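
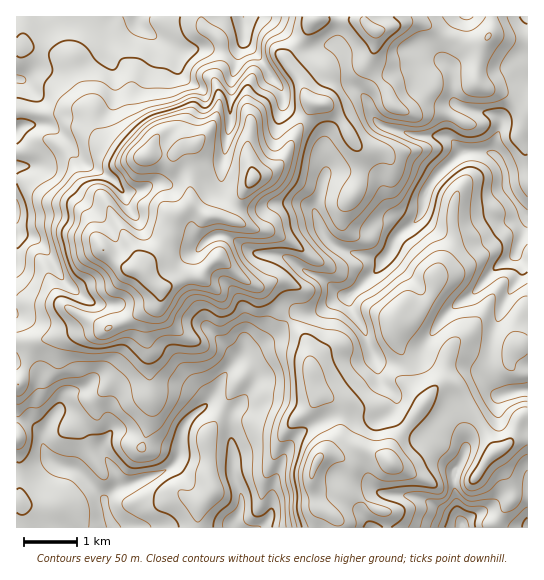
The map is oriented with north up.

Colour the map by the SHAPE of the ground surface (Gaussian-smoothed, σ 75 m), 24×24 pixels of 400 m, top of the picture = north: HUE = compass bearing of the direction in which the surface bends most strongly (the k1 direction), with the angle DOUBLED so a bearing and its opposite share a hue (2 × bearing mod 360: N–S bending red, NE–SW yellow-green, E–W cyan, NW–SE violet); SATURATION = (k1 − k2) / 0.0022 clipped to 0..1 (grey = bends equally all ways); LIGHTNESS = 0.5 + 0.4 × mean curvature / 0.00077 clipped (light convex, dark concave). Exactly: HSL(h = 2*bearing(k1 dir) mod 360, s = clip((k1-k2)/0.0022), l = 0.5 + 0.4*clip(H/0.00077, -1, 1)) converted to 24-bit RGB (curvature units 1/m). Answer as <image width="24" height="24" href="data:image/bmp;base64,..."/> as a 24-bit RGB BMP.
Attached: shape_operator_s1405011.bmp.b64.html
<image width="24" height="24" href="data:image/bmp;base64,Qk32BgAAAAAAADYAAAAoAAAAGAAAABgAAAABABgAAAAAAMAGAAATCwAAEwsAAAAAAAAAAAAAl6WDfnySfoyRgK6JYS1zmZpclpRbVnlaz8OKeGI8GSd3H8E2Nydw5eG7n8a4yZ/RYCK4vvDjkozCsHVrGw4lEYYl5K6XkHI4l7GMfH6Xma6tlUN4KodybXnBpYfFnqXBs3at5+rWCQUz4rd3Dhky7+6hbq1flVxvLsFLUjwKUSIL8alDGwCP3OyxIZtqwoXVl69gWIpvfEw6pTZPnziniIASDTQDNJQrvIN5z8ltJRBW16egCzBk9OvXiptNn5Zlcyp/4cPdrdvwrOrAAAUz+dLVQGmRPohBg99oYylijYVjZrlpZSSK4d/syNnkCCExy8Bzvp1fJilcqV16EpKPZdJp88/icW6uWofU2e/ahEWBrExtLV+dGJA99dbohUy85H97MEd6s5q0qFxtJWpirIlE1LNzDTFCkdCfvmORRlqSQWeS6bLHFYcxsrY2qbhxP25Cp1hLqkddaIZoplmcM7yXM7iu3YKazcYtM4ZZd0Rdv6CMTD+DiKaj19W2d1aqD0oswVdVTH97RmxxpldS3padT5VZiqtlanGeO2V4zIKada5uZWR7ldihFypV5djus+fuu1uHJFpARqFOhGepa5BrxMqRmGSOfFSIM3tttJd2Um98Qjdd2deajreYf5uaY3uMgzt3VKF70I+ohr24uHhFWSQnR1wGz1hHnV2So2yxTGg3W3BAimpYv8tzZURUk3lRMpFmTqBZZ0JuQ1942ufGj6eDeodbNjRtmkw/YaBZjWJZwK5obD5mhGOmmMifpIjCnHe0vly/3naxMZlFRZpcwbhugj+Y2PPvjDS/NVNdU3pyUJiTvdeir3axss+9JQU6wtCIYppSPXKCzJ+jdJmdQU2NyLizfERbjEBUrIJTmsvq7dT3oFDdzKB5PN2BWhkcwUgnKj1SV5dTRLJ2ZsZVZZGYvFx7RQxY2N3EtZOeHm5SbLCUzJ+yLVNyu6OEYmieiKHRyPjzOgcVaFITfEQs7NvHrVpVIhEhvuyjNxdajdBmPXhJrb5GHnAvLQ41gLPT0qrFt46x03+NDUQYOZ8xpznMxXaNd1KDiM5iMwAMVXExw2pvecS0mdWv2Xbiu7b1dhnck9//ws33orHqYIXvjwtAPcpoCzciYotvyFKFy6ag0avNEWpP19tULXSbPlChnxmQw2aoxZrOgfDWqrvKp36YUZZfKSem89T3L82WNyEPTCYI3j0A0fT6yy26l2UlDS0leJ911cC+tJamyIbAH5dNKB9SURpjZx1xpcrQ3O/hjUC7ZdS+wT9ysYt3Kmccf3oASwAJYOvimPLwe+OyLwQb074xm83KEmFiOYlor3texo1YbpJ5r4KtKF+QWSpySZSAcqFJzc9hiuN1NAo6vZNywoufgWjRtLzyxfnwN4ervqCMZjFjZCGA28yeQHU+oFdOEVhAhSqC5+GrV3pZmpRgaTdsUb+lbKDPnrXQuaDYwfFoPQQjgclapEl1m8Z3VjRH+11aWmceXIAaJTpbMnme38bJvIi/vVxhLIpQByxD9OHXZp1sQ4p4eBlqXbVhMUw0V6o7oZkcQwAc17eEIYEmTZlAqplaNFSIzXiY6Nb11LrjQHmaIzpRp6FVt1VRx6KLuIqYAjEoWt0+8droVieRv0k+rWe7V29/WalGRItYIHbb79rxsZzYkYKtsbiGDEFe5OeYN8NM9YmwTTuLOzBirq1qjr/Gs9Hh273yppTkBEgmVVADMgwhptB6ZY8sq0h6llSLgbSJLIKCRK+e9Nfph4/JwanjAlDl/oAnmNRGJDCW7nCaIi9JtOi6O9KhMxIAMx4AYVwIjBd1z+3uEFyg18+ud5rRXFS0iZurpr2ZQHh6J35JRrM+2o7GLibU/3SSINj/6bzCBgct7nFwqdjla8+QMQItwMXv1er2h2/UKK/ZhkkTRBwSdNFtbz5OY49eZpVus7aVY02EgppdR243IEkcMwAFyf+PAGX9q39BLgEyz/jFwZJWcypMRyiIptyYaUditYSMRiGE3d7uncPkYY2XTo5RZ4dhf55ka5BXaktro6mDa31vMjhbfNnh7MCkCYKQtABudfN+bLltnnd9cj+Pv7+FXqhVZ116lJJtNzFt2duOX1k/gW1sl6muZIWcmq2gjW+PZ4qId5d8gllwcUZKQVMdyOVDDygvfBnX8uHZolU+YGtCaUZm0Z9dbZAzMk4vgWBZbJWlwnaZt5R/TH2ToZyHa3d+g4Jjg3Fqf5FzUkJyo12SbWqipc7EnseGGhdWNZ09bC0q7L/FgKveSCnU1e3g3rLmb3rafMTJTqSqcUWd5Na6QUaD"/>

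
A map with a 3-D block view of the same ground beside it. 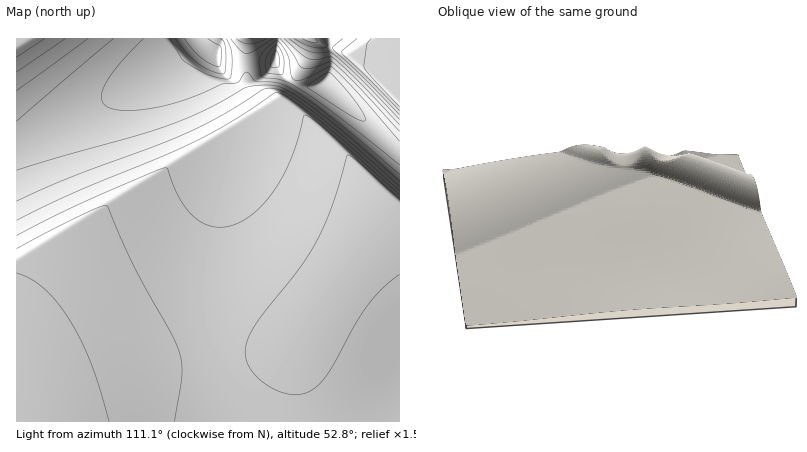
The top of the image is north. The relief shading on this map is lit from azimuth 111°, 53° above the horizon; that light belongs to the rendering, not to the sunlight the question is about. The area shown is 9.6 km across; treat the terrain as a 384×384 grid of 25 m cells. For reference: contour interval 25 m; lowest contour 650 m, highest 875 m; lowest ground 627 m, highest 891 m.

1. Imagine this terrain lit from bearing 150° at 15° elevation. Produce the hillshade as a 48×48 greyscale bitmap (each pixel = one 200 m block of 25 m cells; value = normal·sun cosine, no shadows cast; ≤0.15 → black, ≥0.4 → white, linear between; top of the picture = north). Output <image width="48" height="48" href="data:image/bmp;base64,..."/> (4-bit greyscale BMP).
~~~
<image width="48" height="48" href="data:image/bmp;base64,Qk32BAAAAAAAAHYAAAAoAAAAMAAAADAAAAABAAQAAAAAAIAEAAATCwAAEwsAABAAAAAAAAAAAAAAABEREQAiIiIAMzMzAERERABVVVUAZmZmAHd3dwCIiIgAmZmZAKqqqgC7u7sAzMzMAN3d3QDu7u4A////AHd3d3ZmZmZmZmZmZmZmZmZmZmZmZmZmZ3d3d3ZmZmZmZmZmZmZmZmZmZmZmZmZmZnd3d3ZmZmZmZmZmZmZmZmZmZmZmZmZmZnd3d3ZmZmZmZmZmZmZmZmZmZmZmZmZmZnd3d3ZmZmZmZmZmZmZmZmZmZmZmZmZmZnd3d3ZmZmZmZmZmZmZmZmZmZmZmZmZmZnd3d3ZmZmZmZmZmZmZnd2ZmZmZmZmZmZnd3d3ZmZmZmZmZmZnd3d3dmZmZmZmZmZnd3d3ZmZmZmZmZmd3d3d3d3ZmZmZmZmZnd3d3dmZmZmZmZnd3d3d3d3dmZmZmZmZnd3d3dmZmZmZmZ3d3d3d3d3d2ZmZmZmZnd3d3dmZmZmZmd3d3d3d3d3d2ZmZmZmZnd3d3dmZmZmZnd3d3d3d3d3d3ZmZmZmZnd3d3d2ZmZmZ3d3d3d3d3d3d3dmZmZmZnd3d3d2ZmZmZ3d3d3d3d3d3d3dmZmZmZnd3d3d2ZmZmd3d3d3d3d3d3d3d2ZmZmZnd3d3d2ZmZmd3d3d3d3d3d3d3d3ZmZmZnd3d3d2ZmZmd3d3d3d3d3d3d3d3ZmZmZnd3d3d2ZmZmd3d3d3d3d3d3d3d3dmZmZnd3d3d2ZmZmd3d3d3d3d3d3d3d3dmZmZph3d3d2ZmZmd3d3d3d3d3d3d3d3d2ZmZrqHd3d2ZmZmd3d3d3d3d3d3d3d3d3ZmZsy6h3d2ZmZmZ3d3d3d3d3d3d3d3d3ZmZrvMuXd2ZmZmZ3d3d3d3d3d3d3d3d3dmZru8y6h2ZmZmZnd3d3d3d3d3d3d3d3d2Zqu7vMuXdmZmZnd3d3d3d3d3d3d3d3d2Zqqru7y6h2ZmZmd3d3d3d3d3d3d3d3d3Z6qqq7u8uYdmZmZ3d3d3d3d3d3d3d3d3epmqqru7y6l2ZmZ3d3d3d3d3d3d3d3d3nJmZqqq7u8uodmZnd3d3d3d3d3d3d3d5q4iZmaqqu7vLl2Zmd3d3d3d3d3d3d3ebuoiJmZmqqru8uodmd3d3d3d3d3d3d3m7qXiIiZmaqqu7vLmHZ3d3d3d3d3d3eJu6mHd4iImZmqqru7y5d3d3d3d3d3d3ibuph3d3eIiJmZqqq7vLqHd3d3d3d3d4m7qphmZ3d3iIiZmaqru8y5h3d3d3d3eKu6qYZWZmd3eIiImZqqq7vMqXd3d3d3iru6mHVFVmZnd3iIiZmaqru8y6h3d3d4rLuph1QlVVZmZ3d4iImZmqq7vMuYd3ebzLqYdUMUVVVWZmd3eIiJmaqru8zKl4q8y6mHVDI0RFVVVmZnd3iImZmqq7zMy7zcuphlQyJzRERVVWZmZ3d4iJmavMzf//2YiHZUMiVzM0REVVVmZmd3iImb3cu+/+lRBGUyEldyMzNERFVVZmZ3d4m87bl3z9gwACMhNXdyIjMzRERVVWZmd4m825dTW7lSAAETV3dyIiMzM0REVVVmZ4mZu4YxBpdSAAJGd3dyIiIjMzNERFVVZ4h2iWMAAFQgADeph3d0ISIiIzM0REVVWIdlaFIAADIAAHzcmHdw=="/>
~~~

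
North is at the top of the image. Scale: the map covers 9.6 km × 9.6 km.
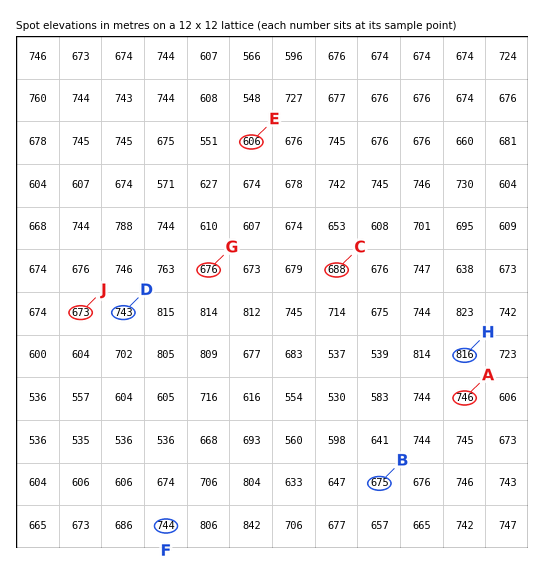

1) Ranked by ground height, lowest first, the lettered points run B C A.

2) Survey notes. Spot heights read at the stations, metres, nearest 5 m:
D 745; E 605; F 745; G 675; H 815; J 675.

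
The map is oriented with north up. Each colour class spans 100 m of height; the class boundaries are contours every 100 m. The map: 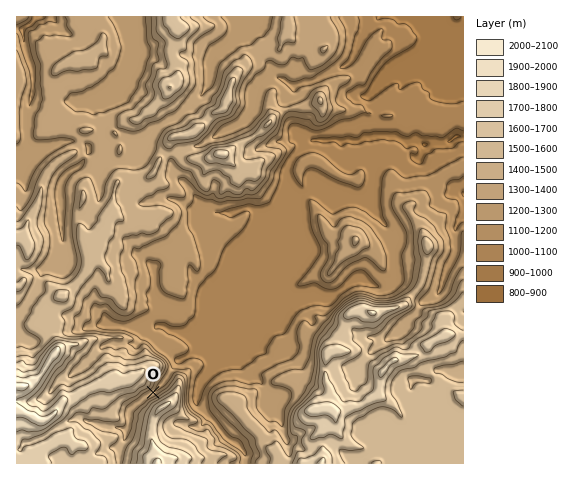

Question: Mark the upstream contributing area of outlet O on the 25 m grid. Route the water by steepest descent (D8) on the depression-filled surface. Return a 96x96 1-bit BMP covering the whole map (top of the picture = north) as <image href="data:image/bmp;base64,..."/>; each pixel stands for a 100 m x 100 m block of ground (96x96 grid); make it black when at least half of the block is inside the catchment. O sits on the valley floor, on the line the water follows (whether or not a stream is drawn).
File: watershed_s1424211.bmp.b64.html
<image width="96" height="96" href="data:image/bmp;base64,Qk2+BAAAAAAAAD4AAAAoAAAAYAAAAGAAAAABAAEAAAAAAIAEAAATCwAAEwsAAAIAAAAAAAAA////AAAAAAD////8AAAAAAAAAAD////8AAAAAAAAAAD////8AAAAAAAAAAD////4AAAAAAAAAAD////4AAAAAAAAAAD////4AAAAAAAAAAD////4AAAAAAAAAAD////4AAAAAAAAAAD////4AAAAAAAAAAD7///4AAAAAAAAAADg///8AAAAAAAAAACAf//8AAAAAAAAAAAAf//+AAAAAAAAAAAAP//+AAAAAAAAAAAAD//8AAAAAAAAAAAAA//4AAAAAAAAAAAAAP/wAAAAAAAAAAAAAB/gAAAAAAAAAAAAAABAAAAAAAAAAAAAAAAAAAAAAAAAAAAAAAAAAAAAAAAAAAAAAAAAAAAAAAAAAAAAAAAAAAAAAAAAAAAAAAAAAAAAAAAAAAAAAAAAAAAAAAAAAAAAAAAAAAAAAAAAAAAAAAAAAAAAAAAAAAAAAAAAAAAAAAAAAAAAAAAAAAAAAAAAAAAAAAAAAAAAAAAAAAAAAAAAAAAAAAAAAAAAAAAAAAAAAAAAAAAAAAAAAAAAAAAAAAAAAAAAAAAAAAAAAAAAAAAAAAAAAAAAAAAAAAAAAAAAAAAAAAAAAAAAAAAAAAAAAAAAAAAAAAAAAAAAAAAAAAAAAAAAAAAAAAAAAAAAAAAAAAAAAAAAAAAAAAAAAAAAAAAAAAAAAAAAAAAAAAAAAAAAAAAAAAAAAAAAAAAAAAAAAAAAAAAAAAAAAAAAAAAAAAAAAAAAAAAAAAAAAAAAAAAAAAAAAAAAAAAAAAAAAAAAAAAAAAAAAAAAAAAAAAAAAAAAAAAAAAAAAAAAAAAAAAAAAAAAAAAAAAAAAAAAAAAAAAAAAAAAAAAAAAAAAAAAAAAAAAAAAAAAAAAAAAAAAAAAAAAAAAAAAAAAAAAAAAAAAAAAAAAAAAAAAAAAAAAAAAAAAAAAAAAAAAAAAAAAAAAAAAAAAAAAAAAAAAAAAAAAAAAAAAAAAAAAAAAAAAAAAAAAAAAAAAAAAAAAAAAAAAAAAAAAAAAAAAAAAAAAAAAAAAAAAAAAAAAAAAAAAAAAAAAAAAAAAAAAAAAAAAAAAAAAAAAAAAAAAAAAAAAAAAAAAAAAAAAAAAAAAAAAAAAAAAAAAAAAAAAAAAAAAAAAAAAAAAAAAAAAAAAAAAAAAAAAAAAAAAAAAAAAAAAAAAAAAAAAAAAAAAAAAAAAAAAAAAAAAAAAAAAAAAAAAAAAAAAAAAAAAAAAAAAAAAAAAAAAAAAAAAAAAAAAAAAAAAAAAAAAAAAAAAAAAAAAAAAAAAAAAAAAAAAAAAAAAAAAAAAAAAAAAAAAAAAAAAAAAAAAAAAAAAAAAAAAAAAAAAAAAAAAAAAAAAAAAAAAAAAAAAAAAAAAAAAAAAAAAAAAAAAAAAAAAAAAAAAAAAAAAAAAAAAAAAAAAAAAAAAAAAAAAAAAAAAAAAAAAAAAAAAAAAAAAAAAAAAAAAAAAAAAAAAAAAAAAAAAAAAAAAAAAAAAAAAAAAAAAAAAAAAAAAAAAAAAAAAAAAAAAAAAAAAAAAAAAAAAAAAAAAA="/>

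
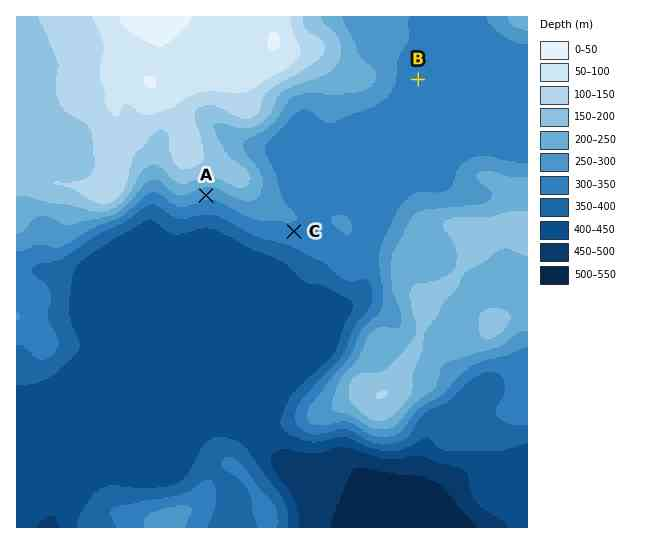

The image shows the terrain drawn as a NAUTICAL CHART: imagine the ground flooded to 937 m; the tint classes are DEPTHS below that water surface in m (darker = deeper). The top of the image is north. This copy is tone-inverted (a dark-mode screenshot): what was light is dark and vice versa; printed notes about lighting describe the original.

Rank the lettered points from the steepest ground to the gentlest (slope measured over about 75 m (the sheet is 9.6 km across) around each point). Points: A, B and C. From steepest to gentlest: A C B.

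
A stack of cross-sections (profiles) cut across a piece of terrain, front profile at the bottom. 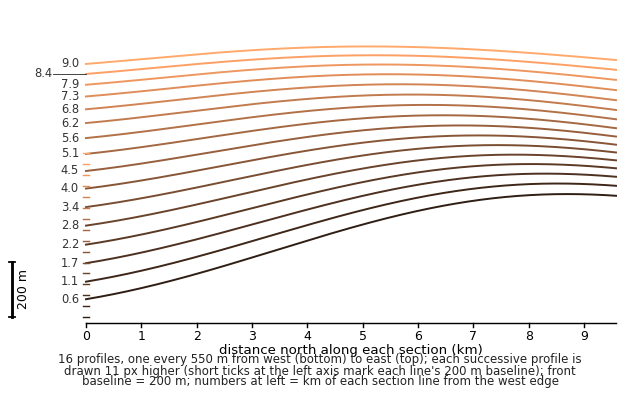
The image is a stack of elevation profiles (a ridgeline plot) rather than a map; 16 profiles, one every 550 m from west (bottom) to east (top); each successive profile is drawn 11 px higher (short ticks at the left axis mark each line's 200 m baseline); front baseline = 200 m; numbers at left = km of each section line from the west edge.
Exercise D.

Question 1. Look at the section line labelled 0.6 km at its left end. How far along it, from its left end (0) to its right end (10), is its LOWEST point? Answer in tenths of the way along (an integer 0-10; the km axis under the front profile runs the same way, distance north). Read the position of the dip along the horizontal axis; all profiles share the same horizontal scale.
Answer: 0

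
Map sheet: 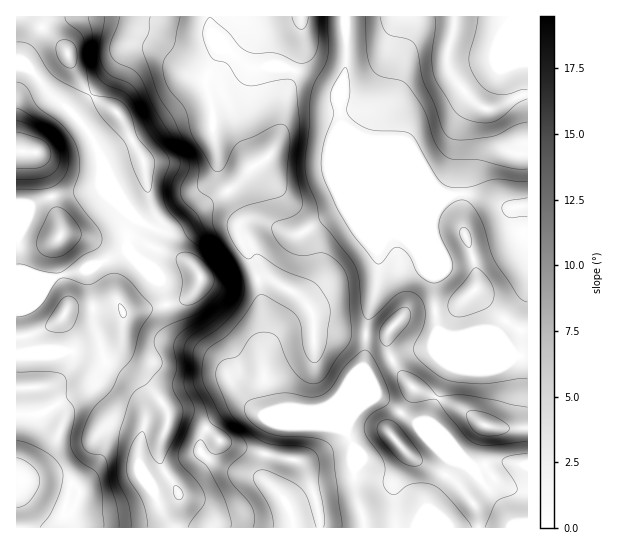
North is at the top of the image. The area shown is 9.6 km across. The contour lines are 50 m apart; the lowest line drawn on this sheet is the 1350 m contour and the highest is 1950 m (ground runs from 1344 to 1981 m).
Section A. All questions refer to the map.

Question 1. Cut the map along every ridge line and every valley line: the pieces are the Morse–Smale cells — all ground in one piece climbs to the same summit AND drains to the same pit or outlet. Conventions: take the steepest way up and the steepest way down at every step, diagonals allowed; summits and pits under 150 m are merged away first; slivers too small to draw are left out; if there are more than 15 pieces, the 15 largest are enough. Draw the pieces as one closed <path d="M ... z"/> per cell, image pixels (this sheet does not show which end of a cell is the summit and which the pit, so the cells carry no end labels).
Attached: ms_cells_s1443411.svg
<path d="M345 16l-328 0-1 258 37 5 13-6 17-2 19-8 23-11 2-7 10 12 12 7 8 10 6 13 5 28 8 16 10 9 31 19 8 10 8 15-6-5-12 0-38 13-19 12-13 15-6 30 1 20 7 14 8 10 6 18 14 17 352 0 1-322-19 2-36-13-27 0-13-10-8-14-11-11-48-20-25-15-1-26 7-37z"/><path d="M127 245l-2 7-42 19-17 2-13 6-22-4-15 0 1 253 158-1-14-16-6-18-8-10-7-14-1-20 6-30 13-15 19-12 38-13 12 0 3 2 1-2-8-14-6-6-31-19-10-9-8-16-5-28-6-13-8-10-12-7z"/><path d="M527 16l-181 0 1 46-7 37 1 26 25 15 48 20 11 11 8 14 13 10 27 0 36 13 18-3z"/>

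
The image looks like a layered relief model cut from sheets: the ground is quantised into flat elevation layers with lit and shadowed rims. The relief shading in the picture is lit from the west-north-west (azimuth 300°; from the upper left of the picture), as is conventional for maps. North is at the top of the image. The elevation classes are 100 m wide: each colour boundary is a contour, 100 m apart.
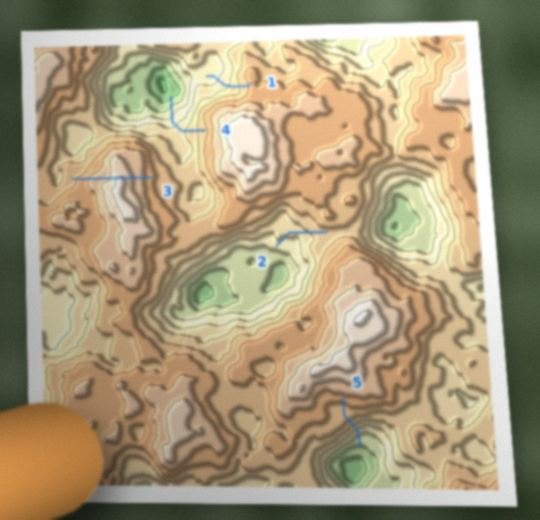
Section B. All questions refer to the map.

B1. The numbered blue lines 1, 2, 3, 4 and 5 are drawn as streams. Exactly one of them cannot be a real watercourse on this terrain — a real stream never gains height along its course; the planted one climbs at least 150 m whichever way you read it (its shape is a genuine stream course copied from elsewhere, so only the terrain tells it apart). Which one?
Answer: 3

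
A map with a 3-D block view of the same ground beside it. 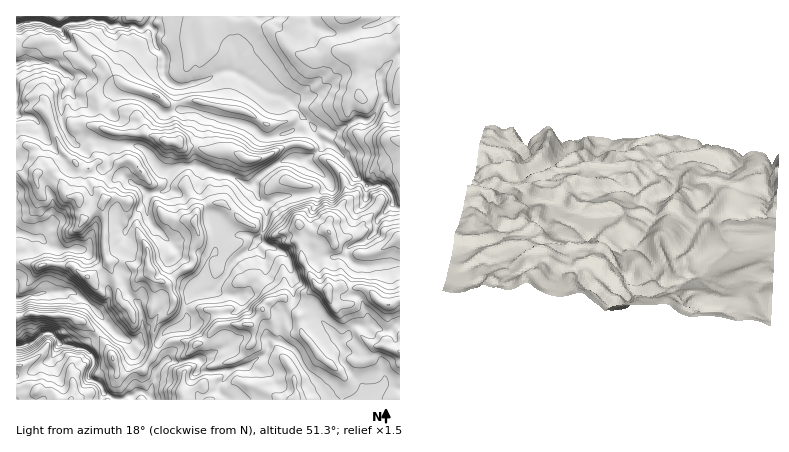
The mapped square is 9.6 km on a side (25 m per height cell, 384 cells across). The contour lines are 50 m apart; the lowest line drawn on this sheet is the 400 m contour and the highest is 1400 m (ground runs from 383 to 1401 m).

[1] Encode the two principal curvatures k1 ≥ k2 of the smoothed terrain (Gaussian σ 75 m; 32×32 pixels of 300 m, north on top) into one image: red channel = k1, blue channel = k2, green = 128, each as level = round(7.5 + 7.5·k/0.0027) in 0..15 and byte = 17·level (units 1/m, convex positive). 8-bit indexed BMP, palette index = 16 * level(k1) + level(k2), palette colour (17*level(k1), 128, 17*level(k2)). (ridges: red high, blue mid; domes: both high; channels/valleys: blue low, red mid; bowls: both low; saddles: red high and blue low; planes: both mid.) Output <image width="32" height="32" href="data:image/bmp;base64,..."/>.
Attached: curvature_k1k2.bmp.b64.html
<image width="32" height="32" href="data:image/bmp;base64,Qk02CAAAAAAAADYEAAAoAAAAIAAAACAAAAABAAgAAAAAAAAEAAATCwAAEwsAAAABAAAAAAAAAIAAABGAAAAigAAAM4AAAESAAABVgAAAZoAAAHeAAACIgAAAmYAAAKqAAAC7gAAAzIAAAN2AAADugAAA/4AAAACAEQARgBEAIoARADOAEQBEgBEAVYARAGaAEQB3gBEAiIARAJmAEQCqgBEAu4ARAMyAEQDdgBEA7oARAP+AEQAAgCIAEYAiACKAIgAzgCIARIAiAFWAIgBmgCIAd4AiAIiAIgCZgCIAqoAiALuAIgDMgCIA3YAiAO6AIgD/gCIAAIAzABGAMwAigDMAM4AzAESAMwBVgDMAZoAzAHeAMwCIgDMAmYAzAKqAMwC7gDMAzIAzAN2AMwDugDMA/4AzAACARAARgEQAIoBEADOARABEgEQAVYBEAGaARAB3gEQAiIBEAJmARACqgEQAu4BEAMyARADdgEQA7oBEAP+ARAAAgFUAEYBVACKAVQAzgFUARIBVAFWAVQBmgFUAd4BVAIiAVQCZgFUAqoBVALuAVQDMgFUA3YBVAO6AVQD/gFUAAIBmABGAZgAigGYAM4BmAESAZgBVgGYAZoBmAHeAZgCIgGYAmYBmAKqAZgC7gGYAzIBmAN2AZgDugGYA/4BmAACAdwARgHcAIoB3ADOAdwBEgHcAVYB3AGaAdwB3gHcAiIB3AJmAdwCqgHcAu4B3AMyAdwDdgHcA7oB3AP+AdwAAgIgAEYCIACKAiAAzgIgARICIAFWAiABmgIgAd4CIAIiAiACZgIgAqoCIALuAiADMgIgA3YCIAO6AiAD/gIgAAICZABGAmQAigJkAM4CZAESAmQBVgJkAZoCZAHeAmQCIgJkAmYCZAKqAmQC7gJkAzICZAN2AmQDugJkA/4CZAACAqgARgKoAIoCqADOAqgBEgKoAVYCqAGaAqgB3gKoAiICqAJmAqgCqgKoAu4CqAMyAqgDdgKoA7oCqAP+AqgAAgLsAEYC7ACKAuwAzgLsARIC7AFWAuwBmgLsAd4C7AIiAuwCZgLsAqoC7ALuAuwDMgLsA3YC7AO6AuwD/gLsAAIDMABGAzAAigMwAM4DMAESAzABVgMwAZoDMAHeAzACIgMwAmYDMAKqAzAC7gMwAzIDMAN2AzADugMwA/4DMAACA3QARgN0AIoDdADOA3QBEgN0AVYDdAGaA3QB3gN0AiIDdAJmA3QCqgN0Au4DdAMyA3QDdgN0A7oDdAP+A3QAAgO4AEYDuACKA7gAzgO4ARIDuAFWA7gBmgO4Ad4DuAIiA7gCZgO4AqoDuALuA7gDMgO4A3YDuAO6A7gD/gO4AAID/ABGA/wAigP8AM4D/AESA/wBVgP8AZoD/AHeA/wCIgP8AmYD/AKqA/wC7gP8AzID/AN2A/wDugP8A/4D/AIa3pbbHtseQs3GTc5bJl4eGhnaGhpeWyIWGh4aHd4eXpqeng8eioKTZlaaChsazyKeluLiXhobHdXaFt3aHd4bGg4WEyMbAtufE+IKk2NWStIKSdJZ2praDhtikloZ1ptb3tKPZx4Do6HKF53GjwWGVuMeUg6fYgpbIpoWXpmOmgID5cKCQxPalgmTVxqT455aGhdmUlYN014aGhobG2MbGspCgl6fVpHDDgfaBpIO1x3aEtISGlrinhoZ1p3WVheemxdbm+qWAhfmh1rWDdXPW5ff4pZaFt3aFlJaEdZV05vn298algHO36JHHxsWTyMa2gqT5hoW3hoLot6Zzt7aQkHKCgoClwtiUc6aV5nOEdIRzcsbnx6SktcaGk9fn17amZIRylviUtqSFt9eUdIeGlqiWlIWlcubnx7fnx4V1ZeWEhbb315WGhcjnlOW2hIiEqJiGhqWB95SWlnR0hoa25vj1+ZWC55aWtrVjheeUh4aEmIaXkeelhYWElIWFdYeFlGKQYXPndnbWxYZ0x6WFh5aDhYGB9YV2t4LF18eWloV2pOakgeeGhfeDhHaW2ISHh5Sg98a3hpbYtrWAlciWloWDtvmA1oaUtoGWl8e1hYaW2bCmxtq1uLeFtrWkl5W3hWOE17S2hbSTpdimx8V1lseXo5Wl6qO42ZaD5pCEhLe2pcbHlNi0+5HWhXWVtcfIh3aDg4OCs7Wi+JST+ZBjx5TGt6eltqWkkbNzlbZ1l6iGdKanlaXEokDk55CwsrTIlbaFhZaVhHPntZWWuIWEkpGTkbjJx6aRg/aAxqW3haeohpXHtoXGt9dyhIKScoSGqNikkKOEg6X3kZS3qJeGppelxnOWhZXHknKmt8W2yMfo5vb4onSkxaSDhnWmh7enc+ZydYWElJKD1vn6taaouKh1YpLU59eDhJanpbm4l4aU1aWWtvjm1tfFlsiVhoaFg4KlpYODhIWEo7eluKeTg+eSp6eVhHSWt3VilIV0g4OUxtamt5WFh5fHgIDFdZO32IKWhZaWpqelgdaktcbX18imdXZ2haenl6i3uKKVpKi4lYOXqHZ0k8X4tYSmpoaGhoaGhnZ2hoWHl6iogqi2qKmng5aVlre3loVylISEhoeHhoeHh4eGhnWHp5eDqJaGlZGFlpe4lnaGhoSYmJiGhYaHh3eGiJiGh4aXh4SXkoOUlqeXt6eGh4eXg5eXl4eHh4eHdoeomJeXl5iHh4W3p5fHo7eXhoaHmIOXh4eHh4d3d4aHqIeHl5iXmJeXl8bZ16D217impbakk5eHh4eHh3d3h6iHh4aGhISFhoeXkICQ4pCAkKCQs7WTl4eHiIeHh5eGhpeYhpaYqKaVhYY="/>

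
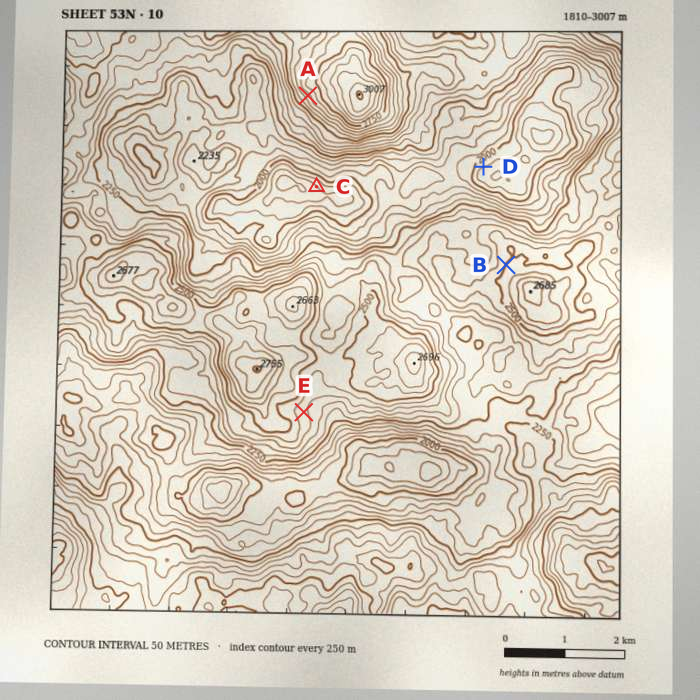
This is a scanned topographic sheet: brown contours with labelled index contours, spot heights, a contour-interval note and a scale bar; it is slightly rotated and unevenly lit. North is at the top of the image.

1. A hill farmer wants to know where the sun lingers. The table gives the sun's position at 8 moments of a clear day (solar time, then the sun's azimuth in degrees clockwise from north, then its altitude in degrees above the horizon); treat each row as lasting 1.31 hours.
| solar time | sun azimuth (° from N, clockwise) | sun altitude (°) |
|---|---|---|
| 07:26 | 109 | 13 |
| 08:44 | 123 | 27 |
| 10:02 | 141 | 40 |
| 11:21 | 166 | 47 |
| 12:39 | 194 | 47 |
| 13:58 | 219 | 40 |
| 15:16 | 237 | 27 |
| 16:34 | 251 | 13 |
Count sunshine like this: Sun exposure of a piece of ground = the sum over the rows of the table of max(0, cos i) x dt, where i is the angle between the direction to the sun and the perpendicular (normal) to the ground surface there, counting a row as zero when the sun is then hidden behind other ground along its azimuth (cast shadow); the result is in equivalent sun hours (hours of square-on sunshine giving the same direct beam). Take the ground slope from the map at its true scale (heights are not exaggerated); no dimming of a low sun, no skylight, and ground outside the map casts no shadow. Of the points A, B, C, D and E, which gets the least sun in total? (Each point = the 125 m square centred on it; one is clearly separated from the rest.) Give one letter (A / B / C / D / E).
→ B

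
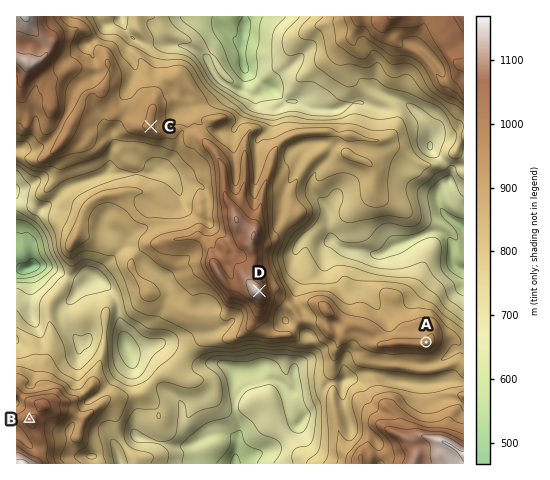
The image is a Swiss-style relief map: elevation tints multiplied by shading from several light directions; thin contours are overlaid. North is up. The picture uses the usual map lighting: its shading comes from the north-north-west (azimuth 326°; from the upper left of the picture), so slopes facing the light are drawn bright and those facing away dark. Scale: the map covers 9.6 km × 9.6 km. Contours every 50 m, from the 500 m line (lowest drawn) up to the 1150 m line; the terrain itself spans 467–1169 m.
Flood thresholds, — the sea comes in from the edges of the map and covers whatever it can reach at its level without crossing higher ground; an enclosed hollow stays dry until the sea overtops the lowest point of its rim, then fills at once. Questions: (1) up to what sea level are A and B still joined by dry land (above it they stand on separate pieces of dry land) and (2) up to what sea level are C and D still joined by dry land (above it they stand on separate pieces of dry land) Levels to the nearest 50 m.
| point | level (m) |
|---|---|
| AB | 750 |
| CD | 900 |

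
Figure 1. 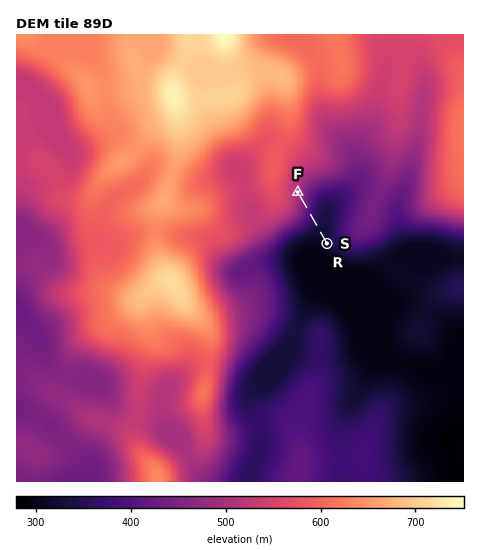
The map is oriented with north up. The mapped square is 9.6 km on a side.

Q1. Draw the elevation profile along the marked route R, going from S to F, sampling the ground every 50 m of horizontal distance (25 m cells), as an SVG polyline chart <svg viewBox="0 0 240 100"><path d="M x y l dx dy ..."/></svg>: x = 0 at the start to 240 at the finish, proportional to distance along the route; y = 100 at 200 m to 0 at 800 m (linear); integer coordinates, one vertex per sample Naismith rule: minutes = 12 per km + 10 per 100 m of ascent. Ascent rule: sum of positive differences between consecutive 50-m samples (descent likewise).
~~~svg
<svg viewBox="0 0 240 100"><path d="M0 80l9 0 10 0 9 0 10 0 9 0 10-1 9 0 10-1 9-1 10-2 9-1 10-2 9-1 10-2 9-2 10-2 9-2 10-1 9-2 10-2 9-2 10-1 9-2 10-1 9-1 3-1"/></svg>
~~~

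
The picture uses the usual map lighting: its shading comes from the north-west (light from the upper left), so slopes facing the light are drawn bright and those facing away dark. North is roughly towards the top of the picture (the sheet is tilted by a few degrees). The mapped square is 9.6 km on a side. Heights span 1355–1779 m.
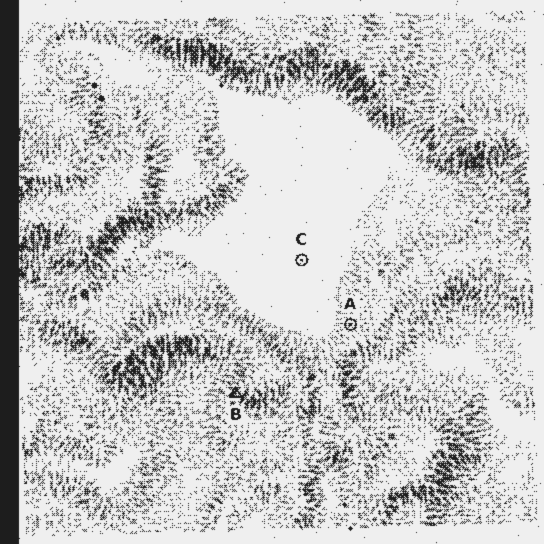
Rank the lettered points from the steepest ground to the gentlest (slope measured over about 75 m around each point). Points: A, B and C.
B A C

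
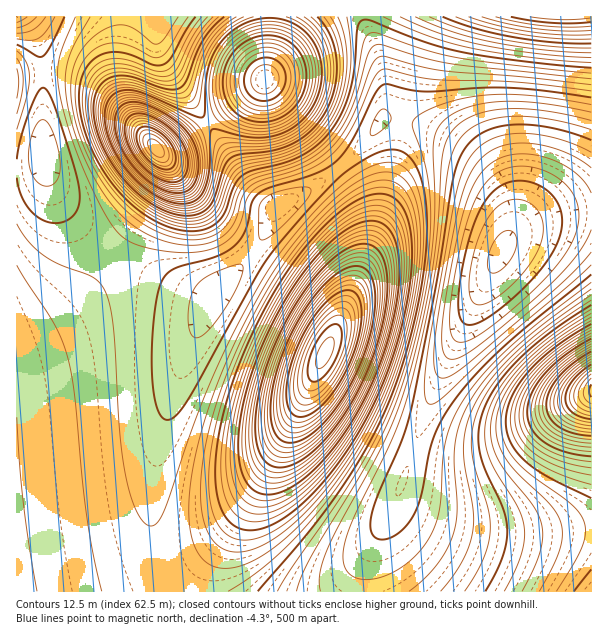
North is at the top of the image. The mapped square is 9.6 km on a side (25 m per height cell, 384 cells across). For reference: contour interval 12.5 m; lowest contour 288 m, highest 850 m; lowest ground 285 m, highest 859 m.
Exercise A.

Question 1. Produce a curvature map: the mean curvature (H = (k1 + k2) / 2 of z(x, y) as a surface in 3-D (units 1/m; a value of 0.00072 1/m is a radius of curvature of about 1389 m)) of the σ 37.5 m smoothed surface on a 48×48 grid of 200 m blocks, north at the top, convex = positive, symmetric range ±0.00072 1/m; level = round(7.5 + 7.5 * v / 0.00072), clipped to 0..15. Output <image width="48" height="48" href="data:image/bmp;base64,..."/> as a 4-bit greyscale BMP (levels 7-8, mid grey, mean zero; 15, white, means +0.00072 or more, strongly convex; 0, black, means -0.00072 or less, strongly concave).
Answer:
<image width="48" height="48" href="data:image/bmp;base64,Qk32BAAAAAAAAHYAAAAoAAAAMAAAADAAAAABAAQAAAAAAIAEAAATCwAAEwsAABAAAAAAAAAAAAAAABEREQAiIiIAMzMzAERERABVVVUAZmZmAHd3dwCIiIgAmZmZAKqqqgC7u7sAzMzMAN3d3QDu7u4A////AIiIiId3d3d4iId3d3d3d3d3d3d3d3d3d4iIiId3d3d4iIh3d3d3d3d3d3d3d3d3d4iIiId3d3d4iIiHd3d3d3d3d3d3d3d3d4iIiId3d3d3iIiHd3d3d3d3d3d3d3d3d4iIiId3d3d3iIiId3d3d3d3d3d3d3d3d4iIiId3d3d3iIiIh3d3d3d3d3d3d3d3d4iIiId3d3d3iIiIh3dmd3d3d3d3d3d3d4iIiId3d3d3eIiYiHdmZnd3d3d3d3d3d4iIiId3d3d3eImZmHd2Zmd3d3d3d3d3d4iIiIh3d3d3eImZmYd2Zmd3d3d3d3d3d4iIiIh3d3d3d4maqYh2ZmZ3d3d3d3d3d4iIiIh3d3d3d4maqph3ZmZnd3eIiIh3d4iIiIh3d3d3d4iaqqmHZmZnd3iIiIiIh4iIiIiHd3d2Z3iau6mHZmZmd3eIiJmZiIiIiIiHd3d2Z3iau7qYdmZmZ3eIiZmqqYiIiIiHd3d2ZneKu7uodmVmZ3d4iJqru4iIiIiId3d2ZmeJvMuph2ZWZnd3iJmrzYiIiIiId3d2ZmeJq8y6h2ZVZmd3eIiavIiIiIiId3d2ZmZ4q8zKmHZVZmd3d3iJmoiIiIiIh3d3ZmZ4ms3LqHZlVmZ3d3d4iYiIiIiIh3d3ZmZnirzcqYdlVmZnd3d3d4iIiIiIiHd3ZmZnibzcuYdmVmZnd3d3d4iIiIiIiHd3dmZmeavMupdmZmZmd3d3d4d3iIiIiHd3dmZmeJvMyph2ZmZmd3d3d3d3eIiIiHd3dmZmZ5q8y6h2ZmZmd3d3d3d3eIiIh3d3d2ZmZ4mry6mHZmZmd3d3d3d3d4iId3d3d2ZmZ3iru6mHZmZmd3d3d3d3d4iHd3d3d2ZmZniau6mHdmZmd3d3d3d3d3d3d2Znd3ZmZneJqqmYdmZmd3d3d3d3d3d3ZmZ3d3dmZmeJmqmYd2Zmd3d3d3d3d3d2ZWd4iHdmZmd4mZmYd3Znd3d3d3d3d3dlVWiZmHZmZmd4iZmYh3d3d3d3d3d3d3ZVVoq6l1VVVWZ3iJmYh3d3d3d3d3d3d2VVab3adlVVVVVneIiIh3d3d3d3d3d3dlVWnP/ZdVVmZlVWeIiIh3d3d3d3d2Z3ZlVov//IZVZ3dmZVZ4iIh3d3d3d3d2ZmZVaL//6nVWeIh3ZlV3iIh3d3d3d3d2ZmZVet//uFVniZmIdmVneIh3d3d3d3d2ZmVmnP/7hUV4mamYh2ZXd4h3d3d3d3d1ZmZorf+4ZEaJqqqZh2ZWd3d3d3d3d3d1VmZ4rNuFRFeau7upiHZWd3d3d3d3d3d2VmZ5q6hURWiau7uqmHZld3d3d3d3d3d2ZmeJmYZERnmru7uqmHZld3d3d3d3d3d2ZneIiHZEVomqu7uqmHZmd3d3d3d3d3d3Z3eId2ZFZ4mqu7upmHZmd3d3d3d3d3d3d3eId3ZVZ4iaqqqpiHZmd3d3d3d3d3d3d3iId3dlZ3iZmqmYh3Znd3d3d3d3d3d3eIiIh3d2ZneImZmId2Znd3d3d3d3d3iA=="/>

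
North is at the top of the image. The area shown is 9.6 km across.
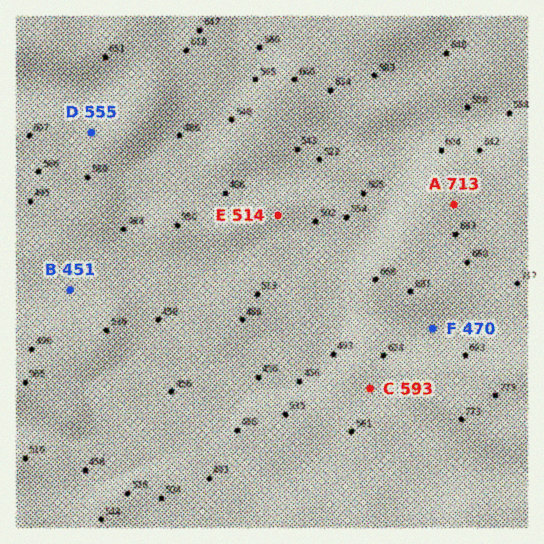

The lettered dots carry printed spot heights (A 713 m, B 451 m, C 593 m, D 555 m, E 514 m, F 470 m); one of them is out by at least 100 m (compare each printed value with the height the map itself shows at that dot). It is F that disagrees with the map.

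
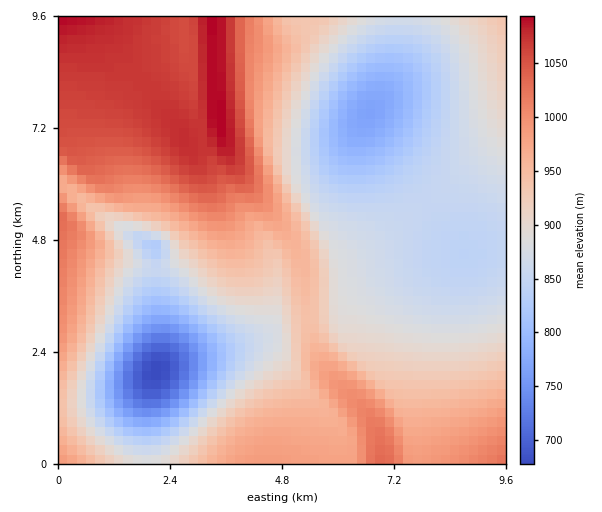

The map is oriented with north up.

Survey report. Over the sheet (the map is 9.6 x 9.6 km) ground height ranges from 680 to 1100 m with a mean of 920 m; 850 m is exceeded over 72.6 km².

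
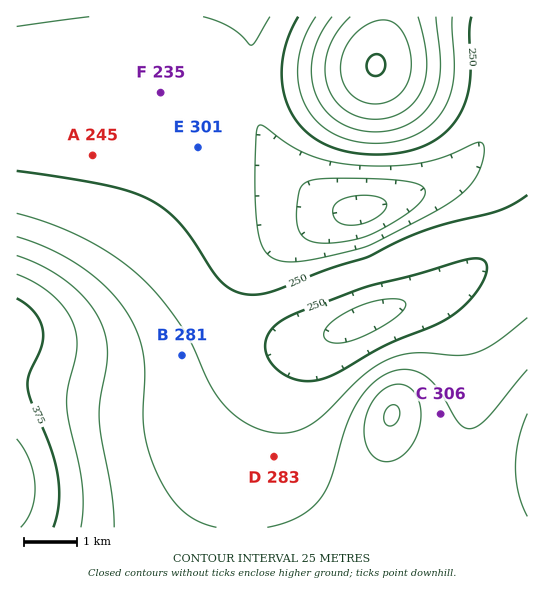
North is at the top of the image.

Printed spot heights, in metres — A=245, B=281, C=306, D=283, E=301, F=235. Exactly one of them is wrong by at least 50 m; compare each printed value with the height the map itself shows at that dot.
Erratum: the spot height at E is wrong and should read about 238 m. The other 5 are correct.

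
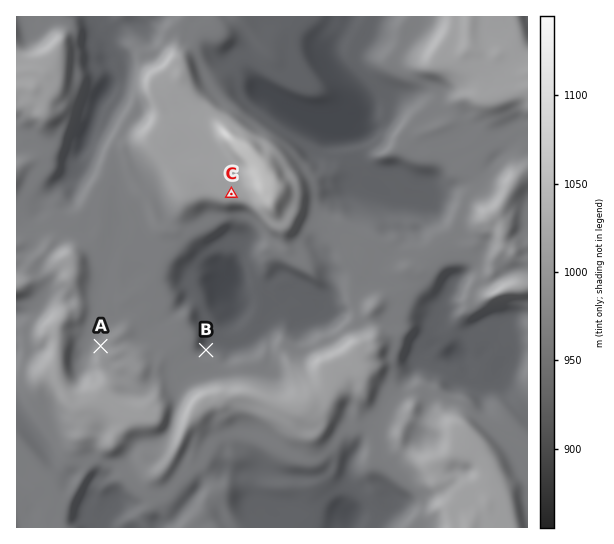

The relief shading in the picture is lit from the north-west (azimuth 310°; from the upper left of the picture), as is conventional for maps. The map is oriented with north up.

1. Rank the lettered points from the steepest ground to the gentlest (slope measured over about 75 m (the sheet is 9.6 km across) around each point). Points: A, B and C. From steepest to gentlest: B A C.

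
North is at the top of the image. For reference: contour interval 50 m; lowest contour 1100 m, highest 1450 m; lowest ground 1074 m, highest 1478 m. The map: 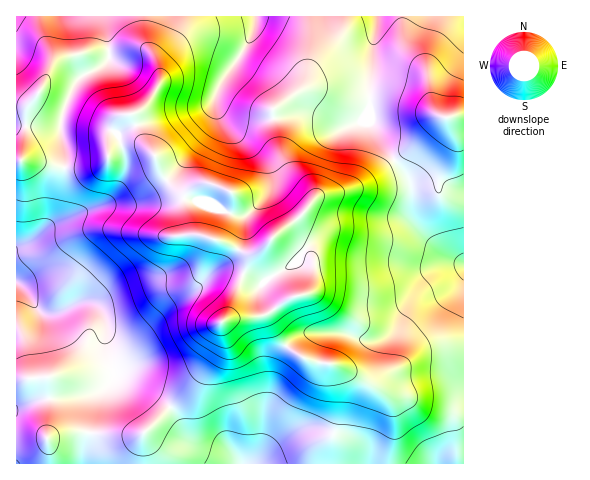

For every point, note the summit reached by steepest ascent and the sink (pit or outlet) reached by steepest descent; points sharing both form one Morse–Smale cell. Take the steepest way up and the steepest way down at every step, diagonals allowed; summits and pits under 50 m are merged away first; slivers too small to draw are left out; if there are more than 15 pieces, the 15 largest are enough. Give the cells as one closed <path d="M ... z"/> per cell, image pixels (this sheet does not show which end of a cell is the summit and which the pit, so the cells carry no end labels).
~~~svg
<path d="M139 46l-27 6-27 0-23 6-10 6-14 30-12 12-10 2 1 356 127 0-1-31 26-26 17-13 13-16 21-34 1-22 11-4 33-3 22-15 20-6 4-7 3-27-27-22-9-4-13 13-9 6-11 0-27-12 14-35 1-10-2-4-23-9-9 1-13 8-5 0-17-14-9-23-13-15-10-25 8-5 9-8 11-19 0-12-5-12-8-9z"/><path d="M342 16l-198 1 0 23 14 27 2 16-11 19-9 8-8 5 10 25 13 15 7 19 13 15 11 3 13-8 9-1 24 10 0 13-14 35 27 12 11 0 9-6 16-17 17-11 18-22 35-8 23-13 20-16-23-37-2-23-25-2-31-10-12 2 4-5 9-21 26-30 3-8z"/><path d="M395 161l-44 28-35 8-18 22-21 15 17 8 17 15 3 3 0 16-3 11-4 7-15 3-26 17 16 28 10 9 20 10 27 5 26 15 7 0 27-14 28-21 8-2 29-1 0-79-20-11-24-23-7-13-1-30-3-7z"/><path d="M266 315l-34 3-11 4-1 22-21 34-13 16-17 13-26 26 2 31 179-1 1-18 9-14 4-19 0-21-5-23-3-4-22-4-21-13-10-12z"/><path d="M463 344l-28 0-8 2-28 21-27 14-7 0-26-15-6-1 5 26 0 21-4 19-9 14-1 18 139 1z"/><path d="M463 16l-85 0-5 26-3 57 27 1 45 18 21-3z"/><path d="M463 115l-23 3-26 26-20 16 15 20 3 7 0 22 3 14 29 30 18 10 2 0z"/><path d="M144 16l-127 0-1 90 10 0 12-12 14-30 10-6 23-6 27 0 21-6 6 0 9 5-4-11z"/><path d="M377 16l-34 0-3 18-26 30-8 19-4 6 11-1 31 10 25 2 4-58z"/><path d="M390 99l-20 1 0 15 2 10 20 32 4 3 18-16 28-27z"/>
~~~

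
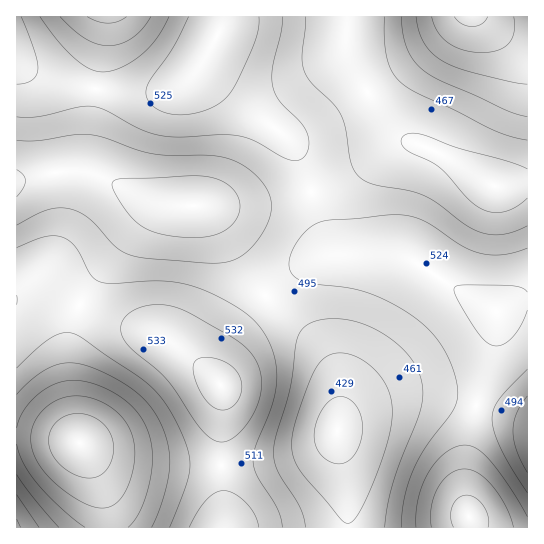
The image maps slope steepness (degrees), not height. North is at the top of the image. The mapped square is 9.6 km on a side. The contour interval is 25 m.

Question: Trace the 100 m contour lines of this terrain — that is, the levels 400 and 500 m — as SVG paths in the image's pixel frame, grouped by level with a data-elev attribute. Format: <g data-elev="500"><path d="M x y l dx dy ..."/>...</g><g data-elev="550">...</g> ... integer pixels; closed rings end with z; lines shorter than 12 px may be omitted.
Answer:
<g data-elev="400"><path d="M87 478l-11-3-11-6-10-10-5-10-1-11 2-9 7-8 11-6 13-1 13 4 11 9 6 11 1 15-4 14-10 9z"/></g><g data-elev="500"><path d="M39 527l-22-32"/><path d="M282 527l-5-18-19-31-5-13 0-8 2-10 19-48 3-22-1-15-5-15-6-13-10-12-12-11-17-10-20-10-19-6-25-4-49 3-15-3-8-7-15-28-6-6-7-3-8-1-9 1-28 11"/><path d="M527 493l-26-44-7-16-2-14 1-9 6-11 28-30"/><path d="M17 368l32-29 12-6 9 0 13 6 56 38 16 14 11 14 11 18 9 20 4 16 0 11-3 12-17 45"/><path d="M527 248l-25 7-12 0-11-2-18-8-38-24-13-5-15-1-65 5-10 2-7 4-8 6-13 18-2 8-1 8 2 7 5 5 14 5 51 8 16 5 18 9 20 13 15 13 12 15 9 19 6 22-1 16-6 12-25 34-11 20-10 29-3 29"/><path d="M17 117l21 0 40-10 16 0 12 3 30 17 18 7 23 3 44-2 17 1 17 5 31 18 7 1 6 0 6-4 3-6 1-8-2-8-6-12-23-23-4-8-2-9 1-15 8-34 1-16"/><path d="M169 17l-12 21-15 16-20 13-9 4-10 1-13-3-15-10-17-18-18-24"/><path d="M401 17l2 17 4 15 7 12 9 9 16 10 66 30 22 7"/></g>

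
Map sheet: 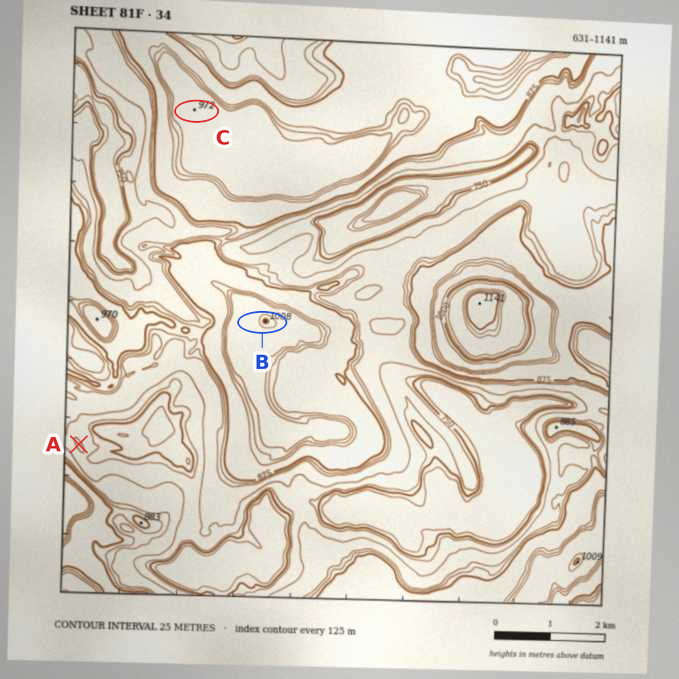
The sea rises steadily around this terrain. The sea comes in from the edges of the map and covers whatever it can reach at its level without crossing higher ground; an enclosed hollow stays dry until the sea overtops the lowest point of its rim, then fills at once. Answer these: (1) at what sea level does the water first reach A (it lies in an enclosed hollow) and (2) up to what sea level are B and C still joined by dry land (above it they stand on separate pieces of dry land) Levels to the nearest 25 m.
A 800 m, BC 850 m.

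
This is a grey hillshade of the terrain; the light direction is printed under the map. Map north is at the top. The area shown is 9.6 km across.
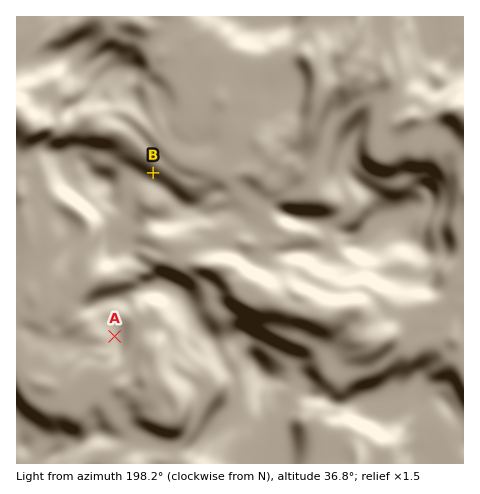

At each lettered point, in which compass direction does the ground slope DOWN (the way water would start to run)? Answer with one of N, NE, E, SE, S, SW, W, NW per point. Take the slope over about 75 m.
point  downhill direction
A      SW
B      NE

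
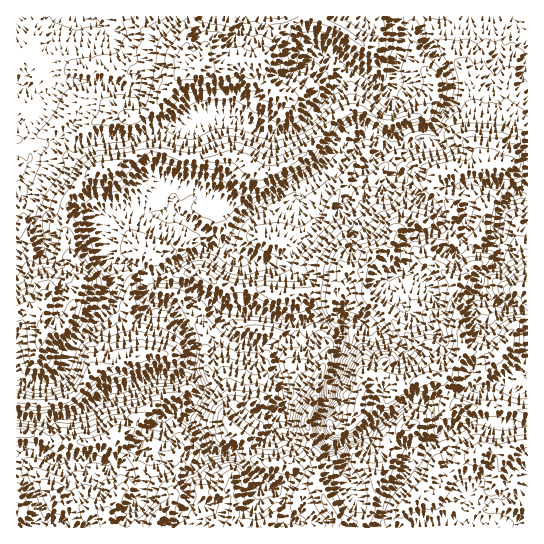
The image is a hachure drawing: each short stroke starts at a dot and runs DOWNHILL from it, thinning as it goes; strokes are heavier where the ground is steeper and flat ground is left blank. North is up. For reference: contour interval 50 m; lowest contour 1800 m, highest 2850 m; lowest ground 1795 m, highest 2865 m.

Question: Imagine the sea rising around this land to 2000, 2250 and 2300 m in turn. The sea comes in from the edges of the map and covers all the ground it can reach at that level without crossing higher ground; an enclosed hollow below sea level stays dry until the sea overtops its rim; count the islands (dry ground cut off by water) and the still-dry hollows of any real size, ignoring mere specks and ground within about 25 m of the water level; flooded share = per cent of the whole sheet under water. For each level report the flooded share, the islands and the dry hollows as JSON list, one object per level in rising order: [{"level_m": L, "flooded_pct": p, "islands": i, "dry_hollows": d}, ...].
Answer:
[{"level_m": 2000, "flooded_pct": 21, "islands": 0, "dry_hollows": 0}, {"level_m": 2250, "flooded_pct": 56, "islands": 0, "dry_hollows": 0}, {"level_m": 2300, "flooded_pct": 59, "islands": 0, "dry_hollows": 0}]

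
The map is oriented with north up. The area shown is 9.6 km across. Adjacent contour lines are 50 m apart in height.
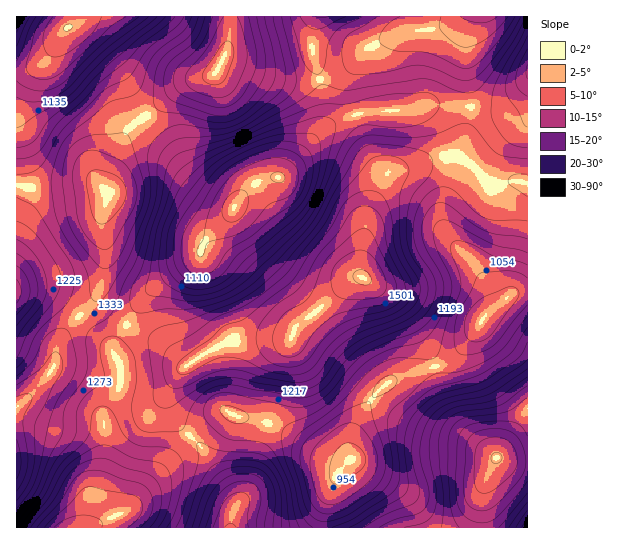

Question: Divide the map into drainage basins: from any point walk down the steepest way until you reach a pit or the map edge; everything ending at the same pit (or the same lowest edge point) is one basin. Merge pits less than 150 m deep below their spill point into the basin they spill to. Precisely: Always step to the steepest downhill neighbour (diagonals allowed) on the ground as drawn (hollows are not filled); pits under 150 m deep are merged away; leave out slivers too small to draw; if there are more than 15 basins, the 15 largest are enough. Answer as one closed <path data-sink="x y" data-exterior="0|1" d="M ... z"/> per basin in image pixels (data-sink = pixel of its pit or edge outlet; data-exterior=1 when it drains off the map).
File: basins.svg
<path data-sink="351 459" data-exterior="0" d="M455 155l-18 2-26 11-16 3-8 6-20 41-7 45 0 8 3 6-12 3-38 35-15 9-7 13-37 4-27 0-29 16-15 11-10 14-5 12 0 11 5 13 30 31 30 45 3 9-5 19 0 6 250 0 2-38 13-32 14 3 18 0 0-276-7-4-11 0-20 7-16-21z"/><path data-sink="234 207" data-exterior="0" d="M471 16l-240 0-4 35-11 22-22 7-15 8-46 37-12 18-14 39 1 13-5 18 2 49-6 29 0 11 2 4 25 19 37 19 24 21 18-12 26-13 23 1 37-4 7-13 15-9 38-35 12-3-3-6 0-8 7-45 20-41 8-6 16-3 26-11 12-2 8 1 2-2 12-40 0-24-4-19-2-26z"/><path data-sink="74 527" data-exterior="1" d="M98 292l-5 10-25 25-8 12-4 11-1 15-6 9-33 35 0 118 214 1 6-25-3-9-30-45-27-27-7-12 0-20 8-15 10-10-28-24-24-10-26-18-10-11z"/><path data-sink="67 27" data-exterior="0" d="M230 16l-213 0-1 169 18 3 59-5 13 8 3-18 20-44 54-44 33-12 12-27z"/><path data-sink="17 291" data-exterior="1" d="M93 183l-59 5-18-2 1 222 32-34 6-9 1-15 4-11 8-12 25-25 7-13 5-27-2-49 5-20z"/><path data-sink="527 71" data-exterior="1" d="M527 16l-54 0-5 10-3 21 2 24 4 19 0 24-4 17-10 24 18 12 15 21 20-7 18 2z"/><path data-sink="527 527" data-exterior="1" d="M497 457l-14 33-2 37 46 1 1-66-18-1z"/>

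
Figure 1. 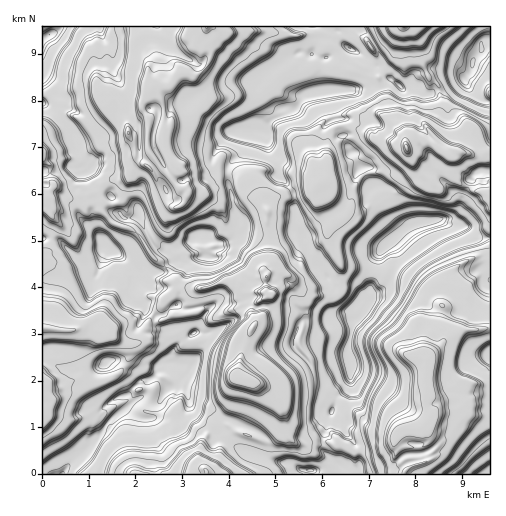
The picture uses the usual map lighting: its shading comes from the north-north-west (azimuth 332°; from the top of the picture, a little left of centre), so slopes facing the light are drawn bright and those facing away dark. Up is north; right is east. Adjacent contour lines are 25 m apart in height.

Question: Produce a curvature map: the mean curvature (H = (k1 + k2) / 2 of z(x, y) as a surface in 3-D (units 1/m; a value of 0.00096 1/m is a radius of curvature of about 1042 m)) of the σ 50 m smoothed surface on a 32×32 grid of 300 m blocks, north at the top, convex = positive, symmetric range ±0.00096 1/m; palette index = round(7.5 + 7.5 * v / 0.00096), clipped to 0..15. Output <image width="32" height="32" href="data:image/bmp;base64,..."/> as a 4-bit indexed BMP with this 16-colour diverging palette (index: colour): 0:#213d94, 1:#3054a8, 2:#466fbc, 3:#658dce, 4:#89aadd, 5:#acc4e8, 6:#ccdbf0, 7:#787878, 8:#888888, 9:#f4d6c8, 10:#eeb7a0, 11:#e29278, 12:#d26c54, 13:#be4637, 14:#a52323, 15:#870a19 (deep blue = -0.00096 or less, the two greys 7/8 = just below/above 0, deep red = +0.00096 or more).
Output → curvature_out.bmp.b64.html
<image width="32" height="32" href="data:image/bmp;base64,Qk12AgAAAAAAAHYAAAAoAAAAIAAAACAAAAABAAQAAAAAAAACAAATCwAAEwsAABAAAAAAAAAAlD0hAKhUMAC8b0YAzo1lAN2qiQDoxKwA8NvMAHh4eACIiIgAyNb0AKC37gB4kuIAVGzSADdGvgAjI6UAGQqHAFc8WrRI3chkoAB2CZidmWaEUqe5drxzZ3XPKcWsZbiHiVBpVkZJNpWfa6lG631sdqucKZaHS3UXh5ZDV66qd7jTV7NpbFhKhL9jV3jEWbXUxbRSV0oVuVl+RokcaoqGpPOM+XKWNc/vX1mzNcWMOfY2eB18J0V/w+lodRFni0gbZ2cVx2JBfGlja1Em7uuIcEab2Y9auQ+HgaaGX/lIXAe6qJttQhQg/qh6KheJuK3ce1nmgq3Vunp0qAFReMiCV6iRxmXmlTRq8Yy/AUPmpppXszZ2e7/td3l7XlGlb4jQemiadjknS8qNsT2KlYnfRowbApm2wCOO90OdR2pISPiR1wg8NxcZJzhGyQcSxYlEadJP8bgCqBykSZy1kjZySPdYwDHupnYrpik3+HUyA2jTiIxGuuuR2IlP5KSqZtp56LyGg1rZgKi0qbeTKL/WrVYAtriqlKbPKJnVNrKWeCC5Uod8bKO2VnON9EZa8H+9dlmXeZakWoVLc2Vpr6r4W8MsGaqZqEBXep24e1rMaatUxbgueHpmc1V1RsP7lyT1hYe3W6F63Gx1SamJlmXbUNS6qS6aJXlXmUEABXBTpDgnuYRdi/pmFXiszahWLoEKXKdiuHkJhqdHh3mVPZyVJ7dvktdi2sVnkUeEOnZYZXADtWTalNiPya/aiGPP2Gdl"/>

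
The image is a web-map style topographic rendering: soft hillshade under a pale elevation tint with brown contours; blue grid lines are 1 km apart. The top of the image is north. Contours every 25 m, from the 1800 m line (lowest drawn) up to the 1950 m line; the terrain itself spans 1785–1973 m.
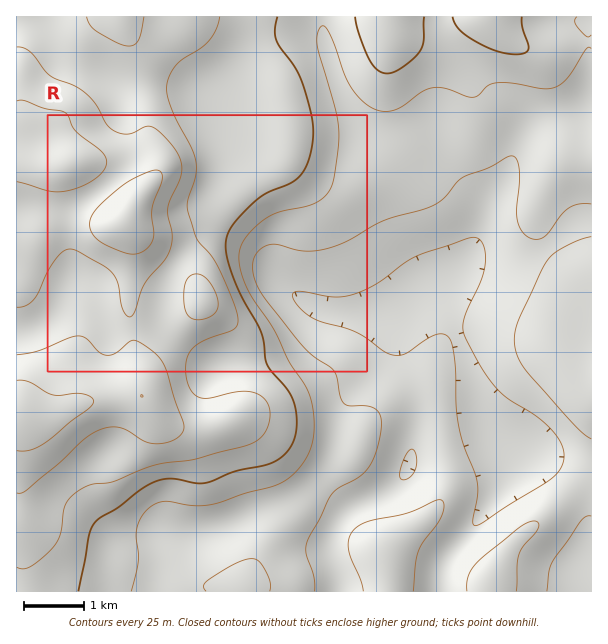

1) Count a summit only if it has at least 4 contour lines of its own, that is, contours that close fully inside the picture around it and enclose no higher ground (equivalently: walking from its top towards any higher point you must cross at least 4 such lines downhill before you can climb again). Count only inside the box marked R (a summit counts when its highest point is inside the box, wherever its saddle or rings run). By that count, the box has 0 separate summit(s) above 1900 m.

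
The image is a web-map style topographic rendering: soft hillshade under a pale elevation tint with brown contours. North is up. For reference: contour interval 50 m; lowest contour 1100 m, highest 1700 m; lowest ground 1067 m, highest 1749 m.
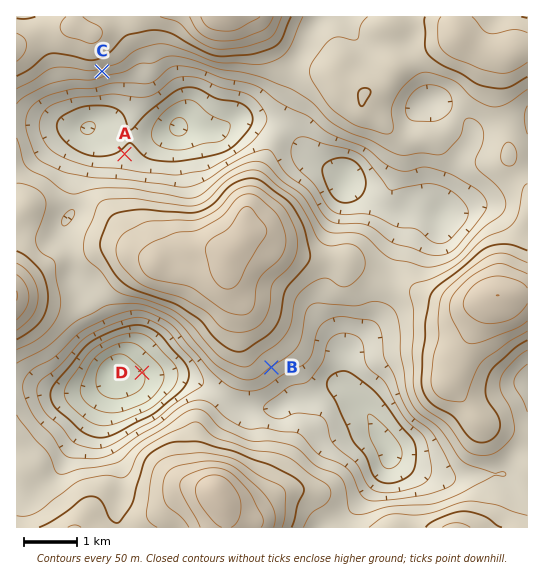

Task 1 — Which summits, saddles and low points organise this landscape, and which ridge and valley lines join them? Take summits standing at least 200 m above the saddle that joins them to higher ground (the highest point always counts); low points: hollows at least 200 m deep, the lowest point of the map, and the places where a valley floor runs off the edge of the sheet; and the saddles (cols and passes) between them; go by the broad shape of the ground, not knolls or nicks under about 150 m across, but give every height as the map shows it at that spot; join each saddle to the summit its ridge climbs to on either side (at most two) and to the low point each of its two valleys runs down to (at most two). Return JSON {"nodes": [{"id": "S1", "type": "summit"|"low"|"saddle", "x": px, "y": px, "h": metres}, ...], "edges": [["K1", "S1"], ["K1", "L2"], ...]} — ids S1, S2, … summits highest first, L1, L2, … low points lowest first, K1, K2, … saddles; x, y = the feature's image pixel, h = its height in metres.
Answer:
{"nodes": [
{"id": "S1", "type": "summit", "x": 217, "y": 493, "h": 1749},
{"id": "S2", "type": "summit", "x": 498, "y": 295, "h": 1700},
{"id": "S3", "type": "summit", "x": 226, "y": 17, "h": 1699},
{"id": "S4", "type": "summit", "x": 229, "y": 253, "h": 1679},
{"id": "S5", "type": "summit", "x": 17, "y": 295, "h": 1653},
{"id": "L1", "type": "low", "x": 114, "y": 371, "h": 1067},
{"id": "L2", "type": "low", "x": 178, "y": 127, "h": 1140},
{"id": "K1", "type": "saddle", "x": 306, "y": 45, "h": 1428},
{"id": "K2", "type": "saddle", "x": 70, "y": 255, "h": 1427},
{"id": "K3", "type": "saddle", "x": 390, "y": 286, "h": 1425},
{"id": "K4", "type": "saddle", "x": 221, "y": 395, "h": 1327},
{"id": "K5", "type": "saddle", "x": 130, "y": 137, "h": 1248}],
"edges": [["K1", "S2"], ["K1", "S3"], ["K1", "L2"], ["K2", "S4"], ["K2", "S5"], ["K2", "L1"], ["K2", "L2"], ["K3", "S2"], ["K3", "S4"], ["K3", "L1"], ["K3", "L2"], ["K4", "S1"], ["K4", "S4"], ["K4", "L1"], ["K5", "S3"], ["K5", "S4"], ["K5", "L2"]]}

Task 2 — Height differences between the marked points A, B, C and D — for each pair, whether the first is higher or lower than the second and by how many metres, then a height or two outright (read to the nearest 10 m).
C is higher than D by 330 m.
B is higher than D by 300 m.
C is higher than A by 170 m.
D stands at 1100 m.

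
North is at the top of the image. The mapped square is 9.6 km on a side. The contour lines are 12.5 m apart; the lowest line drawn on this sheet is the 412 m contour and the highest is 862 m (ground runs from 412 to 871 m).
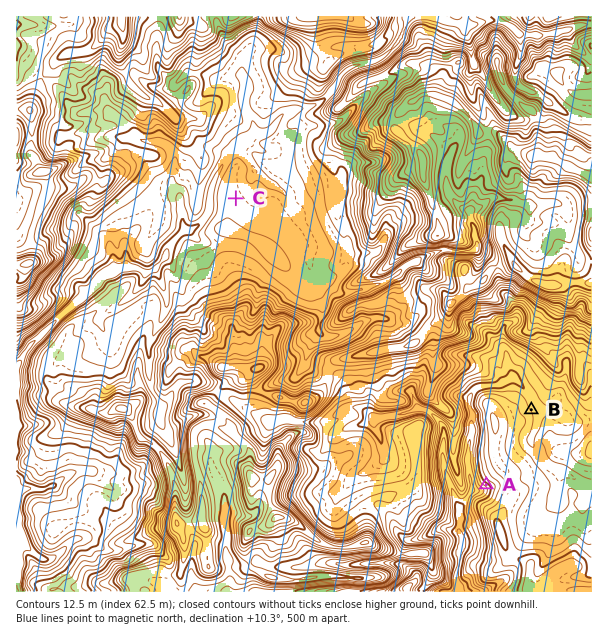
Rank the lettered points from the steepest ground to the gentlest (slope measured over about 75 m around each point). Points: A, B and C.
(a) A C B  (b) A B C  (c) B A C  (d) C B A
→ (b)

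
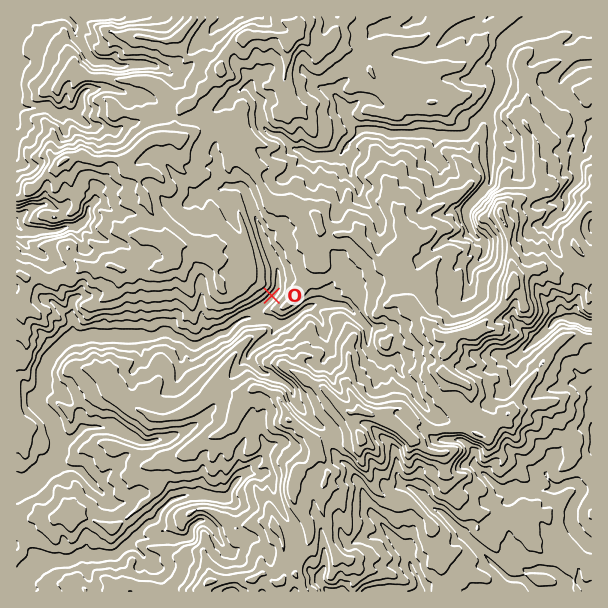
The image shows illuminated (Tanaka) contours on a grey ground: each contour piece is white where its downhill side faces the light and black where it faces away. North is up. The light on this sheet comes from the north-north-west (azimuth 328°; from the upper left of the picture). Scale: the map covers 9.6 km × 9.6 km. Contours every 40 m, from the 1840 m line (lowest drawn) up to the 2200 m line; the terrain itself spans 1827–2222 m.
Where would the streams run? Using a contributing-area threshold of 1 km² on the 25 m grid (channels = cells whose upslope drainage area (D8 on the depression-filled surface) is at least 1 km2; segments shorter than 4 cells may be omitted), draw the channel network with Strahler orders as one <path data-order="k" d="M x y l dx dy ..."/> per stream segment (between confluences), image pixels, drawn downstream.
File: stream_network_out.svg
<path data-order="1" d="M329 591l13 0"/><path data-order="1" d="M221 542l-6-12-8-8-3-1-6 0-7 7 0 8-5 3-42 0-1-2-8 0"/><path data-order="2" d="M135 537l-6 5 0 3-6 3-6 6-3 1-34 0-12 6-20 0-1 2-9 0-2 1-3 0-6 6-3 8-7 9 0 1"/><path data-order="1" d="M383 525l16 18 2 5 9 10 0 6 1 2 2 6 3 3 3 6 0 10 1 0"/><path data-order="1" d="M414 491l2 0 6 6 1 0 14 13 4 2 66 66 3 1 12 0 15 12 20 0"/><path data-order="2" d="M557 488l3 0 7-5 9 0 5 3 0 8-5 4-4 9 0 17 1 1 2 6 15 15 1 0"/><path data-order="1" d="M93 485l-16-15-3-2-8 0-9-6-6 0"/><path data-order="1" d="M488 477l12 12 3 2 48 0 1-2 5 0 0-1"/><path data-order="1" d="M242 476l-9 9-5 10-3 3-6 0-1-1-6 0-2-2-25 0-2 2-12 3-12 12-3 7-4 3-3 0-11 11 0 1-3 3"/><path data-order="1" d="M546 476l2 3 7 7 0 2 2 0"/><path data-order="2" d="M51 462l-1 3-8 8-1 0-12 10-6 2-2 1-4 0 0 2"/><path data-order="2" d="M59 443l0 9-8 10"/><path data-order="1" d="M149 443l-6 0-30-15-30 0-12 12-3 1-8 0-1 2"/><path data-order="1" d="M591 414l0 36"/><path data-order="1" d="M410 383l-11-11 0-3-1-1 0-6-3-2-15 0-9-9-3-6 0-16-2-3-19-20-3-1-30 0-2 1-3 0-3 3-3 0-12 11-6 3-3 0-1 1-5 0"/><path data-order="1" d="M273 377l-4-3-5 0-3-2-12-12-1-4 1-3 9-9 2 0 4-5 5-1 4-5 3-6 0-3"/><path data-order="1" d="M516 357l3-1 17-17 1 0 15-15 0-1 6-5 15 0 2 2 4 0 8 4 4 0"/><path data-order="2" d="M276 324l-6-4-13 0-2-2-6 0"/><path data-order="2" d="M249 318l-6 0-3 2-15 13-4 0-23 12-7 0-8-6-6-1-6-3-3-3-4 0-9 4-60 0-3-1-2 1-4 0-2 2-13 0-3 3-2 0-16 16-3 6 0 3-3 5 0 18-8 10 2 2 0 4 13 14 3 6 2 9 3 4 0 5"/><path data-order="1" d="M470 287l0-17 1-3 14-13 0-11-3-3-5-1-4-5-5-9 0-3-1-1 0-12 1-3 23-24 0-62-2-1-1-8"/><path data-order="1" d="M552 218l6-5 2 0 6-6 0-13 1-3 11-11 0-7-2-2 0-12 8-7 1-3 0-9 6-11 0-4"/><path data-order="1" d="M95 201l-6 6-2 3 0 8-7 7-3 2-11 0-4 3-5 0-1 1-32 0-7-6 0-6"/><path data-order="1" d="M198 195l5-1 3-3 6-3 9 1 4-3 15 0 6 6 2 8 3 4 0 3 4 9 0 3 5 8 1 7 15 30 0 3 2 2 0 19-6 8 0 1-23 21"/><path data-order="1" d="M350 174l0-21-3-3 0-6"/><path data-order="1" d="M434 153l1-12 5-6"/><path data-order="2" d="M347 144l6-6 1 0 8-9"/><path data-order="2" d="M440 135l24 0 1-1 3 0 5-5 3-7 7-8 3 0 2-3"/><path data-order="2" d="M362 129l13 0 2 2 6 0 4 3 42 0 2 1 9 0"/><path data-order="2" d="M488 111l0-1 7-9 5-9 0-3 1-2 2-10-2-2 0-4-1-2 0-13 4-6 2-5 9-9 9-4 4 0 2-2 4 0 2-1 6 0 1-2 3 0 3-3 6-3 3 0 2-1 9 0 4-3 3 0"/><path data-order="1" d="M78 110l-4 4-18 0-6-6-3-1-5 0-1 1-23 0-1-3 0-88"/><path data-order="1" d="M336 98l6 6 0 3 5 4 0 6 12 12 3 0"/><path data-order="1" d="M251 89l1 3 8 7 0 15 1 2 0 6 3 6 6 6 12 3 12 12 3 1 5 0 9 6 27 0 4-3 2-6 3-3"/><path data-order="1" d="M573 68l8-5 10 0"/><path data-order="1" d="M134 65l-17 1-9-4-13 0-6-6 0-2-12-16-2-3 0-8-1-3-6-6-3-1-26 0-1 1-3-1-8 0"/><path data-order="1" d="M468 27l6-1 2-2 3 0 6-3 4-4 2 0"/>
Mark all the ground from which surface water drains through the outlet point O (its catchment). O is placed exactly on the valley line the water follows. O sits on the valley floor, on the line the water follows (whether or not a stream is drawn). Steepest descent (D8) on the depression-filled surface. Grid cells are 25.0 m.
5.349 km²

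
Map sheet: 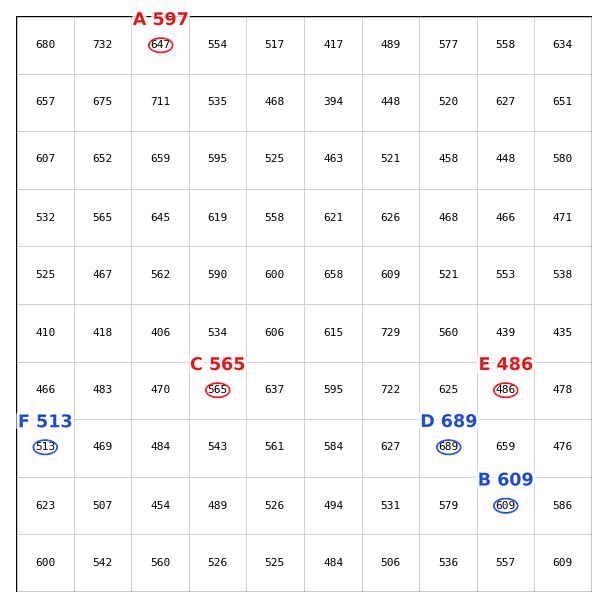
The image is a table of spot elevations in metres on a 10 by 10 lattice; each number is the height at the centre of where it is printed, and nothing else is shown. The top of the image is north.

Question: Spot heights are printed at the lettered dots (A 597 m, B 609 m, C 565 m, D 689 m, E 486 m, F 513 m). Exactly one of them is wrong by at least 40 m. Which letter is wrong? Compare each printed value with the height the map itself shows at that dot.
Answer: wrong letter A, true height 647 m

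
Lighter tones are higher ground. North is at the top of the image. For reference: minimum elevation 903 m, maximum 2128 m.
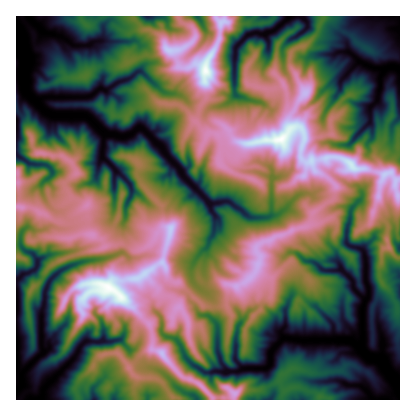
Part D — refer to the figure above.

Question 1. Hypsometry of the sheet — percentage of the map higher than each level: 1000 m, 88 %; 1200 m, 71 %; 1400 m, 50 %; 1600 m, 21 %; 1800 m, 4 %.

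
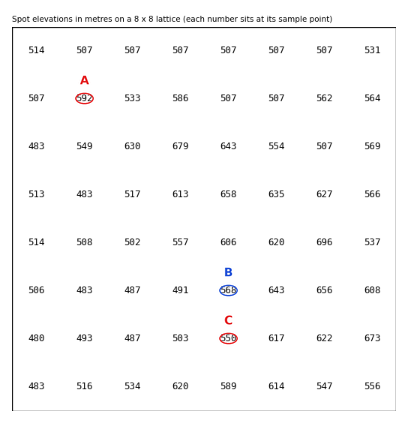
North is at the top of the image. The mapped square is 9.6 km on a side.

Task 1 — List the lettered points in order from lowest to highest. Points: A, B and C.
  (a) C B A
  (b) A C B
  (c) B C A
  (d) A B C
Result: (a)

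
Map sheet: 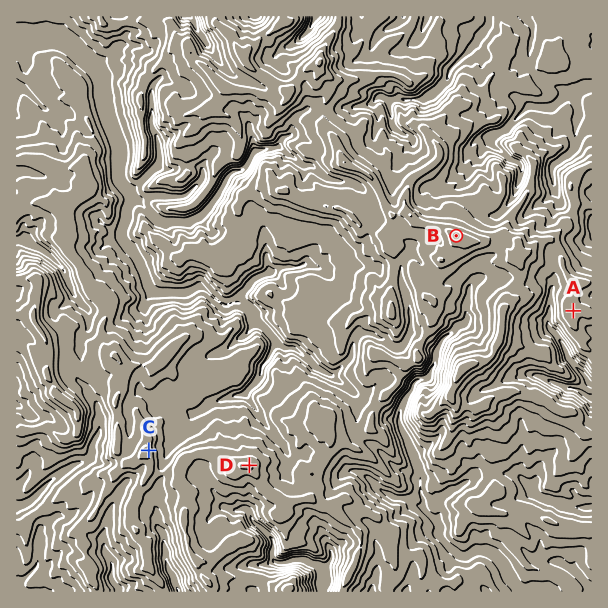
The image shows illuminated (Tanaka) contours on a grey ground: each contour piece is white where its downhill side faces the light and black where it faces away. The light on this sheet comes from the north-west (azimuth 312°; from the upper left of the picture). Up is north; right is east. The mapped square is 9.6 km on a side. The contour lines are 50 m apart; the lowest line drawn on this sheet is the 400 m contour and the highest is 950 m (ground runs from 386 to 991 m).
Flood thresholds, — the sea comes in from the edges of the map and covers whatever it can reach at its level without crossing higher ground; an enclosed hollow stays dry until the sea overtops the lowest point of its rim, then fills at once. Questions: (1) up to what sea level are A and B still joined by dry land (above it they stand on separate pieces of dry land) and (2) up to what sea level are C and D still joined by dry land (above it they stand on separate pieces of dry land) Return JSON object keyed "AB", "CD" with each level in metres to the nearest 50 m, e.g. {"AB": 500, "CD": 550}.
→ {"AB": 750, "CD": 700}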